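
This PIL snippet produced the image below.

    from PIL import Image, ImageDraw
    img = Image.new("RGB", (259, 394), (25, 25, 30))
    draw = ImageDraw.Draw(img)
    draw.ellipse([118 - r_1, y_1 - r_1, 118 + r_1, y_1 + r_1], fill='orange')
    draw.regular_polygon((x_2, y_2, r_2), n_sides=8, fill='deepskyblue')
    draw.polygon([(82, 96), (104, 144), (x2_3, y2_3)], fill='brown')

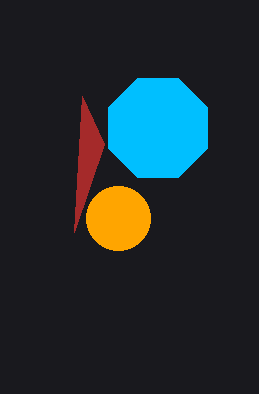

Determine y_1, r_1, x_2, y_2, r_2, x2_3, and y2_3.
y_1 = 218, r_1 = 32, x_2 = 158, y_2 = 128, r_2 = 54, x2_3 = 74, y2_3 = 232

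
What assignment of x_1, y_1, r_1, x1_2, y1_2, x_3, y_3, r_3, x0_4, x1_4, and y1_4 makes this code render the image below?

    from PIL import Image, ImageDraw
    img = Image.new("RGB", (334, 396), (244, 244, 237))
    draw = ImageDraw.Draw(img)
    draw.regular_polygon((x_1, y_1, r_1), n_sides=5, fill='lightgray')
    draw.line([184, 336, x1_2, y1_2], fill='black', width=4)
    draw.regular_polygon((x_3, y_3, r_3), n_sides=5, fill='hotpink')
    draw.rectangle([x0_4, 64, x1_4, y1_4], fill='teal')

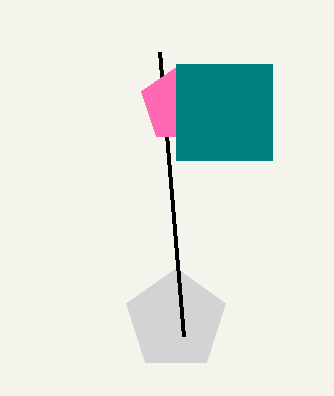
x_1 = 176, y_1 = 320, r_1 = 52, x1_2 = 160, y1_2 = 52, x_3 = 180, y_3 = 104, r_3 = 40, x0_4 = 176, x1_4 = 272, y1_4 = 160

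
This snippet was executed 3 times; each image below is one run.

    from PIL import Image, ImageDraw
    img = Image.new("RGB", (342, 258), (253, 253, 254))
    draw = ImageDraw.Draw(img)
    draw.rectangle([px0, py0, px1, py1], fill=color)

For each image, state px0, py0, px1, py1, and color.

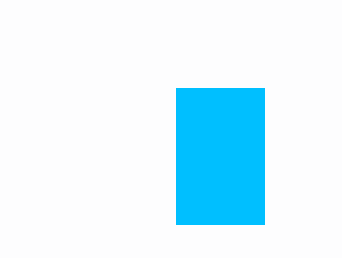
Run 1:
px0 = 176
py0 = 88
px1 = 264
py1 = 224
color = 'deepskyblue'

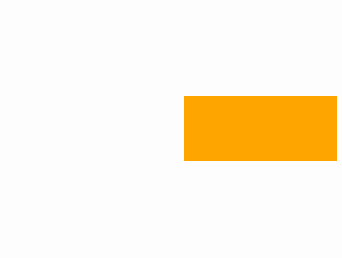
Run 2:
px0 = 184
py0 = 96
px1 = 336
py1 = 160
color = 'orange'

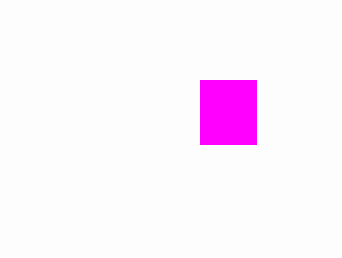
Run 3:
px0 = 200; py0 = 80; px1 = 256; py1 = 144; color = 'magenta'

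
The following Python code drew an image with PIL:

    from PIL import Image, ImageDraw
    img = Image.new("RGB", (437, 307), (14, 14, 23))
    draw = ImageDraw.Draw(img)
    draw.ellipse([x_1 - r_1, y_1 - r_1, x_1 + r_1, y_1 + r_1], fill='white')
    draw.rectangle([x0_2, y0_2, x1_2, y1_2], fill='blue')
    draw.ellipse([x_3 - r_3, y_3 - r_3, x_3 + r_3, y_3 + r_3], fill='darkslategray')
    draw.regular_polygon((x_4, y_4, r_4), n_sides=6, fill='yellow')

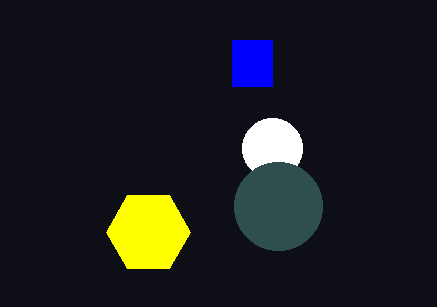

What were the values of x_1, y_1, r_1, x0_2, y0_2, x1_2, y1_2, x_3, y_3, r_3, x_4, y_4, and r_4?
x_1 = 272, y_1 = 148, r_1 = 30, x0_2 = 232, y0_2 = 40, x1_2 = 272, y1_2 = 86, x_3 = 278, y_3 = 206, r_3 = 44, x_4 = 148, y_4 = 232, r_4 = 42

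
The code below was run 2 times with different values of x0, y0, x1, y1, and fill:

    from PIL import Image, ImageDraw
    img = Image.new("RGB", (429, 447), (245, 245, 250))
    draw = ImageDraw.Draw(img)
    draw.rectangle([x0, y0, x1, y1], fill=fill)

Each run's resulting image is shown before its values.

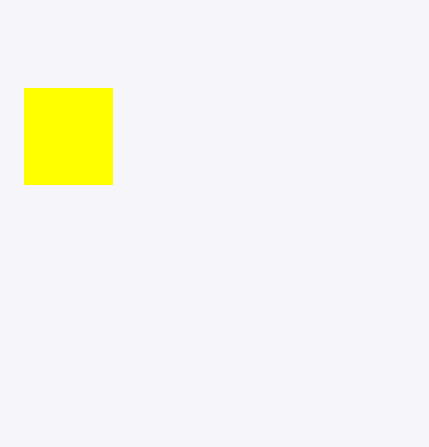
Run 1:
x0 = 24
y0 = 88
x1 = 112
y1 = 184
fill = 'yellow'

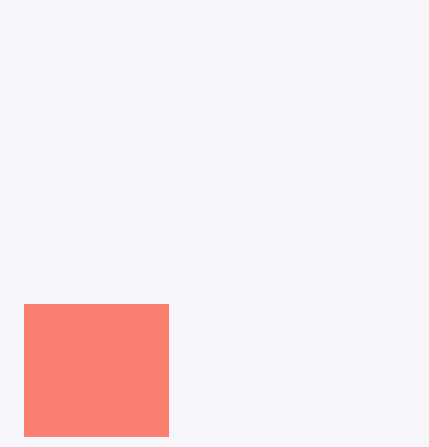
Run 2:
x0 = 24; y0 = 304; x1 = 168; y1 = 436; fill = 'salmon'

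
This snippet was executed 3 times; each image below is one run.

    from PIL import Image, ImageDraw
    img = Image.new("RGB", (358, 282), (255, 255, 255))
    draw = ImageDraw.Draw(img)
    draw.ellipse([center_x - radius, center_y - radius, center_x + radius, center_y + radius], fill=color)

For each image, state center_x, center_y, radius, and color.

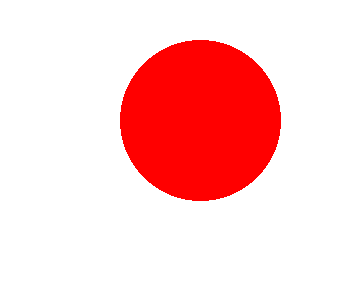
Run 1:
center_x = 200; center_y = 120; radius = 80; color = 'red'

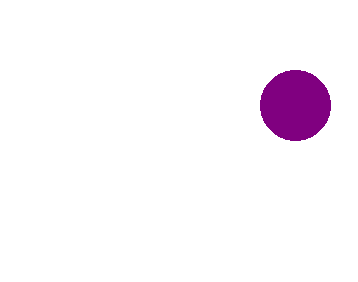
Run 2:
center_x = 295; center_y = 105; radius = 35; color = 'purple'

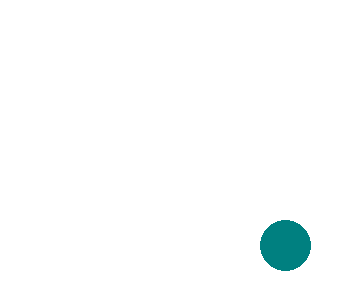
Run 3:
center_x = 285, center_y = 245, radius = 25, color = 'teal'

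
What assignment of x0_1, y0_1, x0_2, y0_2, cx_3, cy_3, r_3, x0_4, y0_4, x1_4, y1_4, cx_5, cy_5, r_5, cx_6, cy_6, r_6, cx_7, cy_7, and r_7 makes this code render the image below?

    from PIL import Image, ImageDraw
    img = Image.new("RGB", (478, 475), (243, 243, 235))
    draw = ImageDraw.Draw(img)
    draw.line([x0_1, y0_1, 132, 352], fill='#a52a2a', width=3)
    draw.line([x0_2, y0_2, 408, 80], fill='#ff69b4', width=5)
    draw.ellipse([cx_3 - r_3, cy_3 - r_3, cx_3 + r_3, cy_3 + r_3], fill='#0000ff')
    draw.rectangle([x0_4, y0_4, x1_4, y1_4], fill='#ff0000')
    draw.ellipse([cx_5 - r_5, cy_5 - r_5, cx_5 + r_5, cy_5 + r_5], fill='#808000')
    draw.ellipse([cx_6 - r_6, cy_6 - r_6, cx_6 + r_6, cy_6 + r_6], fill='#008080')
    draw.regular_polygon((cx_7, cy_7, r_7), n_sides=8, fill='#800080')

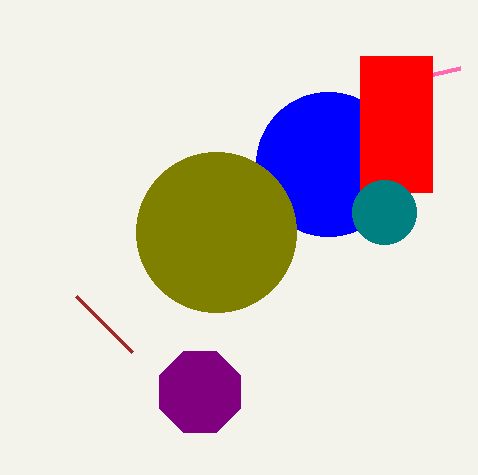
x0_1 = 76, y0_1 = 296, x0_2 = 460, y0_2 = 68, cx_3 = 328, cy_3 = 164, r_3 = 72, x0_4 = 360, y0_4 = 56, x1_4 = 432, y1_4 = 192, cx_5 = 216, cy_5 = 232, r_5 = 80, cx_6 = 384, cy_6 = 212, r_6 = 32, cx_7 = 200, cy_7 = 392, r_7 = 44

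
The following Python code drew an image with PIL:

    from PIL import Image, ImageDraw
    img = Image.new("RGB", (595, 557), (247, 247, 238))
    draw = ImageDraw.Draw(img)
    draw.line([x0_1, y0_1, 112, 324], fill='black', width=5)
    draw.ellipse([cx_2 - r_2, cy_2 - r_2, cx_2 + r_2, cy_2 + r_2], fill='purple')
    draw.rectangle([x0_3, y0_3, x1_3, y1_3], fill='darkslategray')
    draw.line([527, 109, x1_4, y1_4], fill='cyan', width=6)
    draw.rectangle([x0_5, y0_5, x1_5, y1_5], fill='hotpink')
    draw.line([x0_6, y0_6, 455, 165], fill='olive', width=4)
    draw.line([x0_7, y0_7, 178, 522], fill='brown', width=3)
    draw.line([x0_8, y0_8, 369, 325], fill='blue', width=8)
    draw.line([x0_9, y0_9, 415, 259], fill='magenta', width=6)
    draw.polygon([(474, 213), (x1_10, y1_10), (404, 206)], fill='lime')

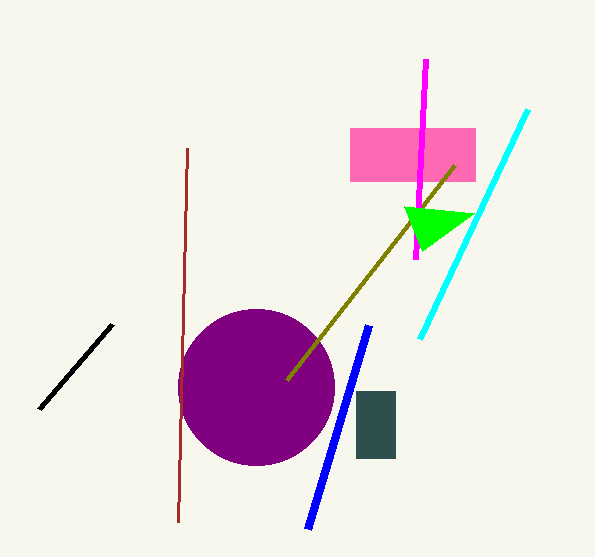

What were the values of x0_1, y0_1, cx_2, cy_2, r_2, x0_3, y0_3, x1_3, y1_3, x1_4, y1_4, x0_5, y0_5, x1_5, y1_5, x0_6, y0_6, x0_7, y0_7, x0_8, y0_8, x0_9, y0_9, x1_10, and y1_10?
x0_1 = 39, y0_1 = 409, cx_2 = 256, cy_2 = 387, r_2 = 78, x0_3 = 356, y0_3 = 391, x1_3 = 395, y1_3 = 458, x1_4 = 419, y1_4 = 339, x0_5 = 350, y0_5 = 128, x1_5 = 475, y1_5 = 181, x0_6 = 287, y0_6 = 380, x0_7 = 187, y0_7 = 148, x0_8 = 308, y0_8 = 529, x0_9 = 425, y0_9 = 59, x1_10 = 422, y1_10 = 251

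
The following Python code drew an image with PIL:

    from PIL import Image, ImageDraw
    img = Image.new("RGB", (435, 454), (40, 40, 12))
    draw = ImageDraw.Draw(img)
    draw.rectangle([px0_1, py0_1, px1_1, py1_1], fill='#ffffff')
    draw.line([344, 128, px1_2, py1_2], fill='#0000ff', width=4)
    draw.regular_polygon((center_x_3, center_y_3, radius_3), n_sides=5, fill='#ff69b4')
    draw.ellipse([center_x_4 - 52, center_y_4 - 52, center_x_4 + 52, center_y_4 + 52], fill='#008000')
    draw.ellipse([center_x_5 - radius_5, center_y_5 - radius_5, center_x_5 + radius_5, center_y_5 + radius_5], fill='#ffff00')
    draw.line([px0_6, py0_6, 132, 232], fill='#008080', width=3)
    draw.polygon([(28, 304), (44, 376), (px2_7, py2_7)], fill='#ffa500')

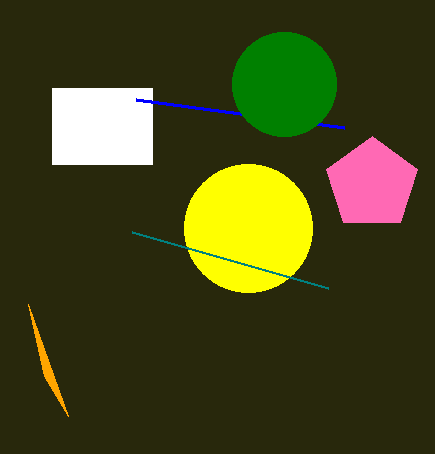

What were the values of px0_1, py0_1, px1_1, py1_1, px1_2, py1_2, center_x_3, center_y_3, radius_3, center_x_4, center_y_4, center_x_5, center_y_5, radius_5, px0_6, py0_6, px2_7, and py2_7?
px0_1 = 52, py0_1 = 88, px1_1 = 152, py1_1 = 164, px1_2 = 136, py1_2 = 100, center_x_3 = 372, center_y_3 = 184, radius_3 = 48, center_x_4 = 284, center_y_4 = 84, center_x_5 = 248, center_y_5 = 228, radius_5 = 64, px0_6 = 328, py0_6 = 288, px2_7 = 68, py2_7 = 416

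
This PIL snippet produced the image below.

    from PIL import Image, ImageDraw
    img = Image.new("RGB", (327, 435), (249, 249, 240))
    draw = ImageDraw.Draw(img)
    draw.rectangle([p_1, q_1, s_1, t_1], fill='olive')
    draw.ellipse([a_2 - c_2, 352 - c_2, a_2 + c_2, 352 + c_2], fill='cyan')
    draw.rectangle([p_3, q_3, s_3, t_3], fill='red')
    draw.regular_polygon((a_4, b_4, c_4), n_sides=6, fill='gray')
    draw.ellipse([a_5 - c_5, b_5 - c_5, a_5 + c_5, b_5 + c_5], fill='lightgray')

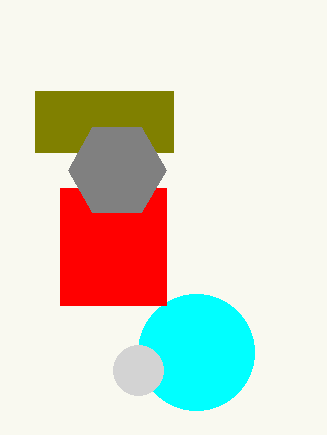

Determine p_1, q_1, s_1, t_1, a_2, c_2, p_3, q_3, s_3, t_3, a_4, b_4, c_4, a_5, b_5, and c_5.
p_1 = 35, q_1 = 91, s_1 = 173, t_1 = 152, a_2 = 196, c_2 = 58, p_3 = 60, q_3 = 188, s_3 = 166, t_3 = 305, a_4 = 117, b_4 = 170, c_4 = 49, a_5 = 138, b_5 = 370, c_5 = 25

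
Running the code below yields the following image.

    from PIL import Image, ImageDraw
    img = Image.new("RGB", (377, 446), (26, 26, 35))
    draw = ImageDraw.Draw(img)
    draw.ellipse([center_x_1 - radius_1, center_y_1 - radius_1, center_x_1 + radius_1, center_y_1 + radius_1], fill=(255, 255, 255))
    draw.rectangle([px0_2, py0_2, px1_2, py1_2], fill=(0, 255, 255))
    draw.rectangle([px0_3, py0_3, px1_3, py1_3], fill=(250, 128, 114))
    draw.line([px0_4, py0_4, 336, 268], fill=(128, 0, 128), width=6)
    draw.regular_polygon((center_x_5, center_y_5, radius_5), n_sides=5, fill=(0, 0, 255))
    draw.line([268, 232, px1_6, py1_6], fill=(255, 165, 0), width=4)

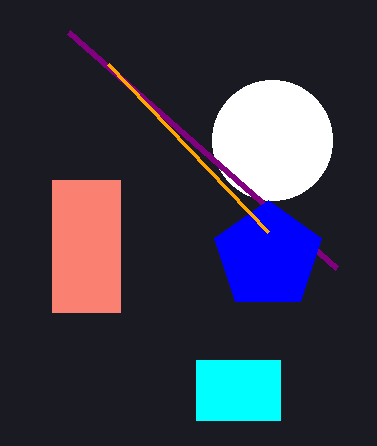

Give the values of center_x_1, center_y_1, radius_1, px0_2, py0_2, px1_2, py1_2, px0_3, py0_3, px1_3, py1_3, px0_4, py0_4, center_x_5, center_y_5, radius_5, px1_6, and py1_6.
center_x_1 = 272; center_y_1 = 140; radius_1 = 60; px0_2 = 196; py0_2 = 360; px1_2 = 280; py1_2 = 420; px0_3 = 52; py0_3 = 180; px1_3 = 120; py1_3 = 312; px0_4 = 68; py0_4 = 32; center_x_5 = 268; center_y_5 = 256; radius_5 = 56; px1_6 = 108; py1_6 = 64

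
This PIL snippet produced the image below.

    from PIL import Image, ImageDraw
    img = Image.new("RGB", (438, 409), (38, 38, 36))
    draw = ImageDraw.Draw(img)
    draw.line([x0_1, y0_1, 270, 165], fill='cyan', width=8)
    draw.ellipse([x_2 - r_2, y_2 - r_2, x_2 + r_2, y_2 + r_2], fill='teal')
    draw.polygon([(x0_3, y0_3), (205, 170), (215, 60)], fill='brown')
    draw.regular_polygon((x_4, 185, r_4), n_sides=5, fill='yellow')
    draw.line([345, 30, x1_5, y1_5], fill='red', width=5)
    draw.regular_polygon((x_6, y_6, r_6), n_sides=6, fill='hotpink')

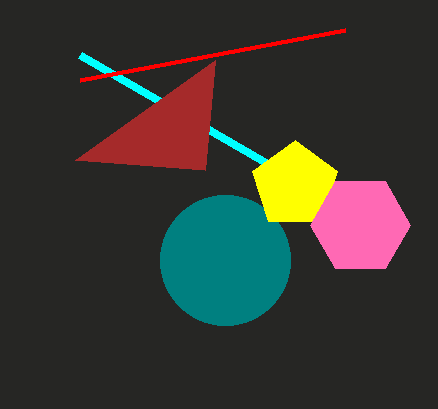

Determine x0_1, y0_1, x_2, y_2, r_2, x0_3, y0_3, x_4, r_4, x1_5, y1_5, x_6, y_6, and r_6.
x0_1 = 80, y0_1 = 55, x_2 = 225, y_2 = 260, r_2 = 65, x0_3 = 75, y0_3 = 160, x_4 = 295, r_4 = 45, x1_5 = 80, y1_5 = 80, x_6 = 360, y_6 = 225, r_6 = 50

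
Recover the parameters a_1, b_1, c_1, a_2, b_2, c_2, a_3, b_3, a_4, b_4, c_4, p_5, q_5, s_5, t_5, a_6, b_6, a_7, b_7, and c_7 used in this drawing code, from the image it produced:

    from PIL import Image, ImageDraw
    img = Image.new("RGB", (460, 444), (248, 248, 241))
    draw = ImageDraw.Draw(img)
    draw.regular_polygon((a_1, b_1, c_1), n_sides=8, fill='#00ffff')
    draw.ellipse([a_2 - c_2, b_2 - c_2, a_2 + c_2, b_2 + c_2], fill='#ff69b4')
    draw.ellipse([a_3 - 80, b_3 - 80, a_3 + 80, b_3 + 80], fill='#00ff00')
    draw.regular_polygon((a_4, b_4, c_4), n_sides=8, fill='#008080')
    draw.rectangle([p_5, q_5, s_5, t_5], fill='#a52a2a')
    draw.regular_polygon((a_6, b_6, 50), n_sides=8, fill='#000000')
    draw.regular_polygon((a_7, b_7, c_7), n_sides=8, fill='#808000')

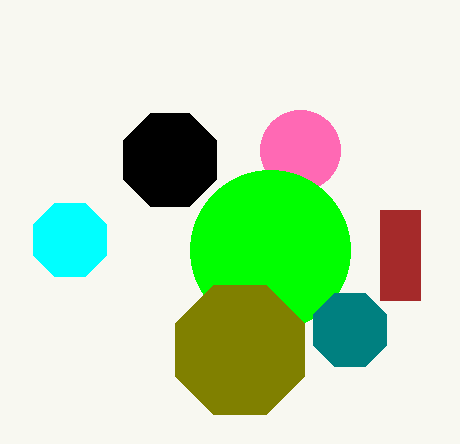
a_1 = 70; b_1 = 240; c_1 = 40; a_2 = 300; b_2 = 150; c_2 = 40; a_3 = 270; b_3 = 250; a_4 = 350; b_4 = 330; c_4 = 40; p_5 = 380; q_5 = 210; s_5 = 420; t_5 = 300; a_6 = 170; b_6 = 160; a_7 = 240; b_7 = 350; c_7 = 70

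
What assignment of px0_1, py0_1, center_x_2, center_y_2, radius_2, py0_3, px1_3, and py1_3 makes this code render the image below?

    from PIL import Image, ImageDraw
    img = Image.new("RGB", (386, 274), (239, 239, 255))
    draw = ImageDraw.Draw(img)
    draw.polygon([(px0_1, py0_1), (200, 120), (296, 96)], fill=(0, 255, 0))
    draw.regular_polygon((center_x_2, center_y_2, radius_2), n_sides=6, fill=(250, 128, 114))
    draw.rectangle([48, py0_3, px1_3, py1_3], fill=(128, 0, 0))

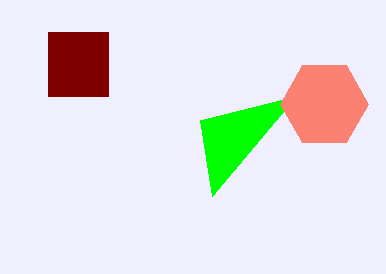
px0_1 = 212
py0_1 = 196
center_x_2 = 324
center_y_2 = 104
radius_2 = 44
py0_3 = 32
px1_3 = 108
py1_3 = 96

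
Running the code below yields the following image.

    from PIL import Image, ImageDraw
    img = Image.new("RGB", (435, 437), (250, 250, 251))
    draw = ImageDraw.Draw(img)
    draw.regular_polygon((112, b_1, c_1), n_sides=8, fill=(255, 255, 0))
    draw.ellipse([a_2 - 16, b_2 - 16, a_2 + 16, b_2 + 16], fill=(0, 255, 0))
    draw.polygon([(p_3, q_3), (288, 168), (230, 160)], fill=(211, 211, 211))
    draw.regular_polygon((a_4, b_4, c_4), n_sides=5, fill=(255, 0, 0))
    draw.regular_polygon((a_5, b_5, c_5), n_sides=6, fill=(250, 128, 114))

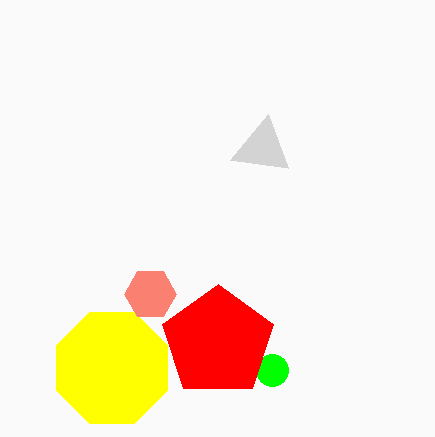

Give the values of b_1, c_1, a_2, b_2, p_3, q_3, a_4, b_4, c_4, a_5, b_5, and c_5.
b_1 = 368
c_1 = 60
a_2 = 272
b_2 = 370
p_3 = 268
q_3 = 114
a_4 = 218
b_4 = 342
c_4 = 58
a_5 = 150
b_5 = 294
c_5 = 26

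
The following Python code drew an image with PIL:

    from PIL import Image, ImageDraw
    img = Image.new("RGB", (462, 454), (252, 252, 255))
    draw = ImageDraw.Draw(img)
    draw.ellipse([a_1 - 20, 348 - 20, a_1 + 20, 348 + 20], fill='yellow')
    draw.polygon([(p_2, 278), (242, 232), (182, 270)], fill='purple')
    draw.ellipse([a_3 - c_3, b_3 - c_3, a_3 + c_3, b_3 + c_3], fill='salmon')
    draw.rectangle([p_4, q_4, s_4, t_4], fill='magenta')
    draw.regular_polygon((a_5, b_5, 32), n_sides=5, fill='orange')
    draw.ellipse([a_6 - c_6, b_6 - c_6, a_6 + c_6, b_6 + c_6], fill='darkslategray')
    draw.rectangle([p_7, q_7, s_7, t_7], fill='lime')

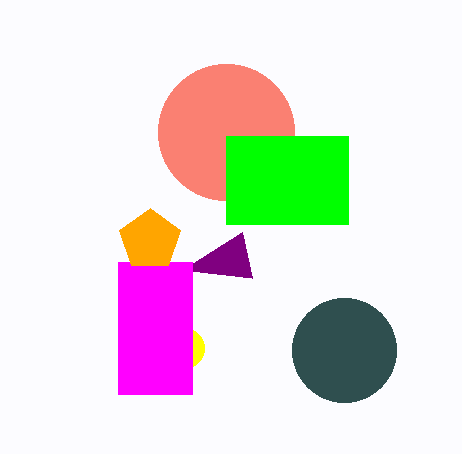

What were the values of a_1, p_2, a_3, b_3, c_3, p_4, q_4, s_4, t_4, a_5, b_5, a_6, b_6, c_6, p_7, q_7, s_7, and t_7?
a_1 = 184; p_2 = 252; a_3 = 226; b_3 = 132; c_3 = 68; p_4 = 118; q_4 = 262; s_4 = 192; t_4 = 394; a_5 = 150; b_5 = 240; a_6 = 344; b_6 = 350; c_6 = 52; p_7 = 226; q_7 = 136; s_7 = 348; t_7 = 224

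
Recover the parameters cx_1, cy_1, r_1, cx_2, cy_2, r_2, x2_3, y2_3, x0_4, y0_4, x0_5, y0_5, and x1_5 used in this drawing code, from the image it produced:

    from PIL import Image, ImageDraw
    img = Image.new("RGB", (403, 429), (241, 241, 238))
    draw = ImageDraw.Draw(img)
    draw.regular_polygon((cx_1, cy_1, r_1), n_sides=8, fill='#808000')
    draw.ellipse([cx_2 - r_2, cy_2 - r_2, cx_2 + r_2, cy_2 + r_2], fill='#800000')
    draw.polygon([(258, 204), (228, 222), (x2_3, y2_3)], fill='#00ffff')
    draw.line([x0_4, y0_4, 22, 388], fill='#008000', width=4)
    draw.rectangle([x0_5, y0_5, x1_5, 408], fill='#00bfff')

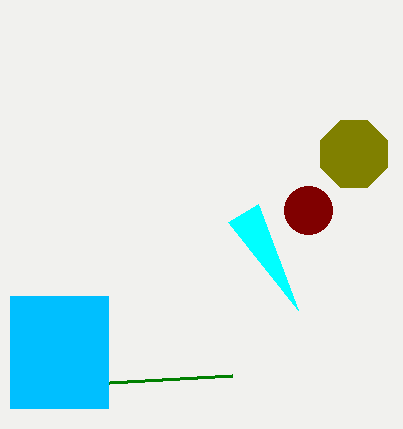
cx_1 = 354
cy_1 = 154
r_1 = 36
cx_2 = 308
cy_2 = 210
r_2 = 24
x2_3 = 298
y2_3 = 310
x0_4 = 232
y0_4 = 376
x0_5 = 10
y0_5 = 296
x1_5 = 108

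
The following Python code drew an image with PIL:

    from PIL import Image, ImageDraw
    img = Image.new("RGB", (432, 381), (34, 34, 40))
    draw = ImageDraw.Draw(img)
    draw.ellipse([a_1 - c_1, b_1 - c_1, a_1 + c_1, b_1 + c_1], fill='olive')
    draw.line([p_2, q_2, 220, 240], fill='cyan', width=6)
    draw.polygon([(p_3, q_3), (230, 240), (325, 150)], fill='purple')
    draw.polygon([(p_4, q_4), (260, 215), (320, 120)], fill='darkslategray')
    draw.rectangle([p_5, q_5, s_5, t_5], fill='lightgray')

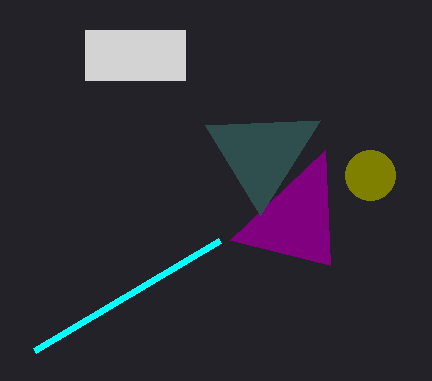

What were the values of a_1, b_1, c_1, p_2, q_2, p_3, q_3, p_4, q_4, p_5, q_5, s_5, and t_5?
a_1 = 370, b_1 = 175, c_1 = 25, p_2 = 35, q_2 = 350, p_3 = 330, q_3 = 265, p_4 = 205, q_4 = 125, p_5 = 85, q_5 = 30, s_5 = 185, t_5 = 80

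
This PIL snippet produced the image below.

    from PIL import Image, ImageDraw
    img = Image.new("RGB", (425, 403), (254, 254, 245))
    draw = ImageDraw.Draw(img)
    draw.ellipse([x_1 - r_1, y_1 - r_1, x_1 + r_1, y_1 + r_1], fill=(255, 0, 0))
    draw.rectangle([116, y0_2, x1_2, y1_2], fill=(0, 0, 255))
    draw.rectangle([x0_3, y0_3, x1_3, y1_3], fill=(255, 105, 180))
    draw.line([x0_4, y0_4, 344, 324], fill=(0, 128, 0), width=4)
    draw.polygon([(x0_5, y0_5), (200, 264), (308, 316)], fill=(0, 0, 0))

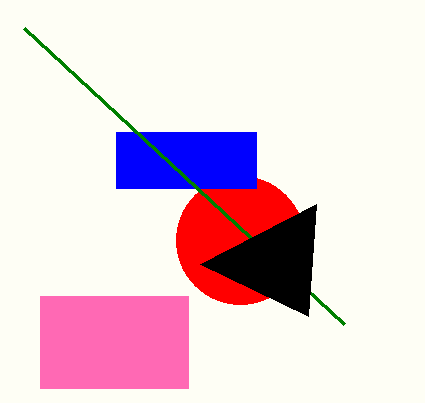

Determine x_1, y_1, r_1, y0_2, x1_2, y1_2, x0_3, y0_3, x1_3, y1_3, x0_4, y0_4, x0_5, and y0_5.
x_1 = 240; y_1 = 240; r_1 = 64; y0_2 = 132; x1_2 = 256; y1_2 = 188; x0_3 = 40; y0_3 = 296; x1_3 = 188; y1_3 = 388; x0_4 = 24; y0_4 = 28; x0_5 = 316; y0_5 = 204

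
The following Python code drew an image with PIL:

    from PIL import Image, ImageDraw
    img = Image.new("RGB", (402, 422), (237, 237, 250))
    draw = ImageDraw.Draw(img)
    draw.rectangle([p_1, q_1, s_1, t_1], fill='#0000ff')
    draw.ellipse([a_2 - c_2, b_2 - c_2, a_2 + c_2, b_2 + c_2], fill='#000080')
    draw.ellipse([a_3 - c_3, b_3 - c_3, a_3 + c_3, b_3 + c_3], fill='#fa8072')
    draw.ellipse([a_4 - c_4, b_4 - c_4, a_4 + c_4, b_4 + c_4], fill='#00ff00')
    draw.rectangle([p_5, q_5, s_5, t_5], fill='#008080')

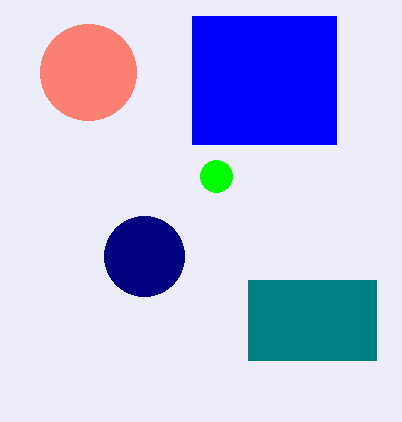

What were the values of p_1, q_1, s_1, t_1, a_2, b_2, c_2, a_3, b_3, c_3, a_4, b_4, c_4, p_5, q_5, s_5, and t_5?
p_1 = 192; q_1 = 16; s_1 = 336; t_1 = 144; a_2 = 144; b_2 = 256; c_2 = 40; a_3 = 88; b_3 = 72; c_3 = 48; a_4 = 216; b_4 = 176; c_4 = 16; p_5 = 248; q_5 = 280; s_5 = 376; t_5 = 360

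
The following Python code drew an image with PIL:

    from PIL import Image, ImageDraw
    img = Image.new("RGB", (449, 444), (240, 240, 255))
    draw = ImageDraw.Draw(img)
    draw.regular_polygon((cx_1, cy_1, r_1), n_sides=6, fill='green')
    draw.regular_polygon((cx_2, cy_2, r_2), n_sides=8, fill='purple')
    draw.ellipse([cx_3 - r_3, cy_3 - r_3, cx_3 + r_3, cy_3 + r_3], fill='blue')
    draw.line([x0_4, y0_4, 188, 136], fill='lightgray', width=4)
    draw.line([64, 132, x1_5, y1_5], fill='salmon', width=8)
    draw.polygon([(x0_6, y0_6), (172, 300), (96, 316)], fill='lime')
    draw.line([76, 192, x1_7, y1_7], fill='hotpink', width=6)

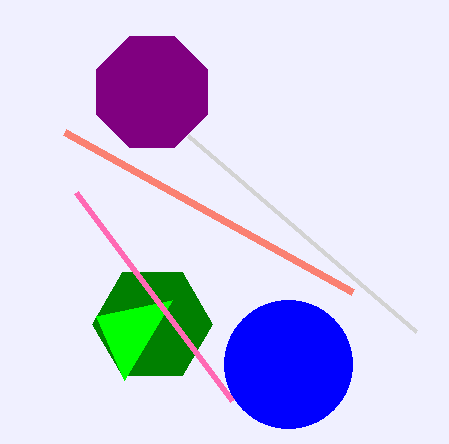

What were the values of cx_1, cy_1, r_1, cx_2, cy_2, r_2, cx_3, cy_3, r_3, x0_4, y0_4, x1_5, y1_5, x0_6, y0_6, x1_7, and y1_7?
cx_1 = 152
cy_1 = 324
r_1 = 60
cx_2 = 152
cy_2 = 92
r_2 = 60
cx_3 = 288
cy_3 = 364
r_3 = 64
x0_4 = 416
y0_4 = 332
x1_5 = 352
y1_5 = 292
x0_6 = 124
y0_6 = 380
x1_7 = 232
y1_7 = 400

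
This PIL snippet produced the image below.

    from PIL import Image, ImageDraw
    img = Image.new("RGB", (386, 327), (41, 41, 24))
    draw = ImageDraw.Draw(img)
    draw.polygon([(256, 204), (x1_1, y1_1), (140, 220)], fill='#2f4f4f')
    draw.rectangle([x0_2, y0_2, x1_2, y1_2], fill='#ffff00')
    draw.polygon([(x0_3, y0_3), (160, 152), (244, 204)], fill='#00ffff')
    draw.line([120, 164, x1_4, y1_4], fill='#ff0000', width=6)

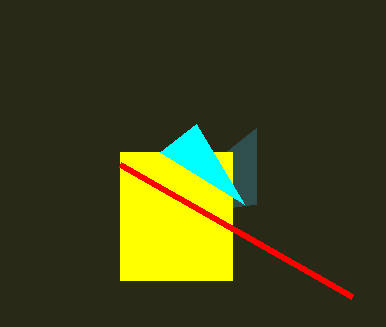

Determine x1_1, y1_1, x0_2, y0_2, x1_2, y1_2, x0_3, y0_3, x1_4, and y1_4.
x1_1 = 256; y1_1 = 128; x0_2 = 120; y0_2 = 152; x1_2 = 232; y1_2 = 280; x0_3 = 196; y0_3 = 124; x1_4 = 352; y1_4 = 296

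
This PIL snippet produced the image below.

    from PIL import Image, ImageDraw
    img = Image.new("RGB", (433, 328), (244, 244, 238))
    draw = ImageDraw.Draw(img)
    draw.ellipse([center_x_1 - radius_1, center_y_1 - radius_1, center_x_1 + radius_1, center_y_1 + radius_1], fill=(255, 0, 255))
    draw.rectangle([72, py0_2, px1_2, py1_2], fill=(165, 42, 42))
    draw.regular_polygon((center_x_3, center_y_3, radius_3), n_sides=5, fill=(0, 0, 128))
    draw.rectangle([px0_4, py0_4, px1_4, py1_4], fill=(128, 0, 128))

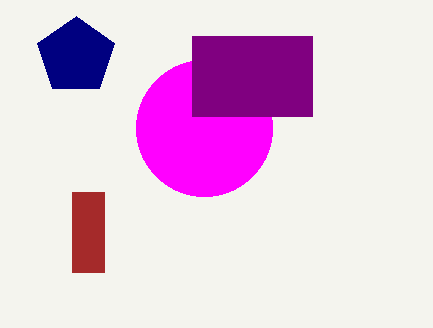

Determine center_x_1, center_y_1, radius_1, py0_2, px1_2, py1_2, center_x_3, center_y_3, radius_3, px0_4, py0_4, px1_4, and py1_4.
center_x_1 = 204
center_y_1 = 128
radius_1 = 68
py0_2 = 192
px1_2 = 104
py1_2 = 272
center_x_3 = 76
center_y_3 = 56
radius_3 = 40
px0_4 = 192
py0_4 = 36
px1_4 = 312
py1_4 = 116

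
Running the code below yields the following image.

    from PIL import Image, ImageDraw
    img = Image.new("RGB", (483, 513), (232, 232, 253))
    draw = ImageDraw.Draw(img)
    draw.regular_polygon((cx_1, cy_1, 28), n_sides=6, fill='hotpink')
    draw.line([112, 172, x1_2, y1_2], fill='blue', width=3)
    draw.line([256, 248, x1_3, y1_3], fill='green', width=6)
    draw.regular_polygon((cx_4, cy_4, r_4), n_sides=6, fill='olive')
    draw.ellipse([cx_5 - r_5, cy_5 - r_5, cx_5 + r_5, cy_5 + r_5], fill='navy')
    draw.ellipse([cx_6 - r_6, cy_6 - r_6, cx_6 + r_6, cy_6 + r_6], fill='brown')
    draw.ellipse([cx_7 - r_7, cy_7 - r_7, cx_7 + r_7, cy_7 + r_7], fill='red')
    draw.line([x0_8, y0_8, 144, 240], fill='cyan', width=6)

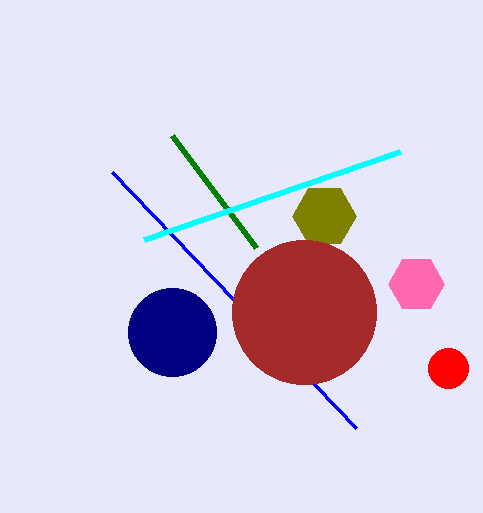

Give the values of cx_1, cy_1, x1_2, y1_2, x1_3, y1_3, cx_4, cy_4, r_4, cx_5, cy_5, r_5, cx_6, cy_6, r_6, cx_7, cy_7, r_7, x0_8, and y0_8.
cx_1 = 416, cy_1 = 284, x1_2 = 356, y1_2 = 428, x1_3 = 172, y1_3 = 136, cx_4 = 324, cy_4 = 216, r_4 = 32, cx_5 = 172, cy_5 = 332, r_5 = 44, cx_6 = 304, cy_6 = 312, r_6 = 72, cx_7 = 448, cy_7 = 368, r_7 = 20, x0_8 = 400, y0_8 = 152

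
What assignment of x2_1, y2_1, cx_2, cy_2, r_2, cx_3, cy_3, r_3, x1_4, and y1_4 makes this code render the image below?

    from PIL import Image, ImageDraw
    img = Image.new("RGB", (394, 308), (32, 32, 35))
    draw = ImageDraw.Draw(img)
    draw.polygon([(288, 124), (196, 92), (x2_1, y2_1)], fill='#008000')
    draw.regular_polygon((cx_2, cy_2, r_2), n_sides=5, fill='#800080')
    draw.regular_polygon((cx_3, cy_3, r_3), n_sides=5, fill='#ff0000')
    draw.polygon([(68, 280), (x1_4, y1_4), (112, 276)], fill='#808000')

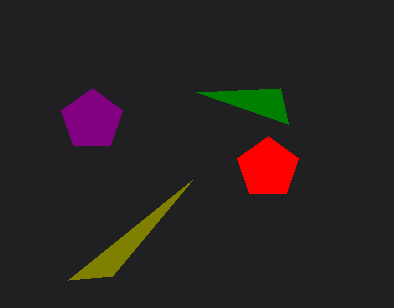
x2_1 = 280, y2_1 = 88, cx_2 = 92, cy_2 = 120, r_2 = 32, cx_3 = 268, cy_3 = 168, r_3 = 32, x1_4 = 192, y1_4 = 180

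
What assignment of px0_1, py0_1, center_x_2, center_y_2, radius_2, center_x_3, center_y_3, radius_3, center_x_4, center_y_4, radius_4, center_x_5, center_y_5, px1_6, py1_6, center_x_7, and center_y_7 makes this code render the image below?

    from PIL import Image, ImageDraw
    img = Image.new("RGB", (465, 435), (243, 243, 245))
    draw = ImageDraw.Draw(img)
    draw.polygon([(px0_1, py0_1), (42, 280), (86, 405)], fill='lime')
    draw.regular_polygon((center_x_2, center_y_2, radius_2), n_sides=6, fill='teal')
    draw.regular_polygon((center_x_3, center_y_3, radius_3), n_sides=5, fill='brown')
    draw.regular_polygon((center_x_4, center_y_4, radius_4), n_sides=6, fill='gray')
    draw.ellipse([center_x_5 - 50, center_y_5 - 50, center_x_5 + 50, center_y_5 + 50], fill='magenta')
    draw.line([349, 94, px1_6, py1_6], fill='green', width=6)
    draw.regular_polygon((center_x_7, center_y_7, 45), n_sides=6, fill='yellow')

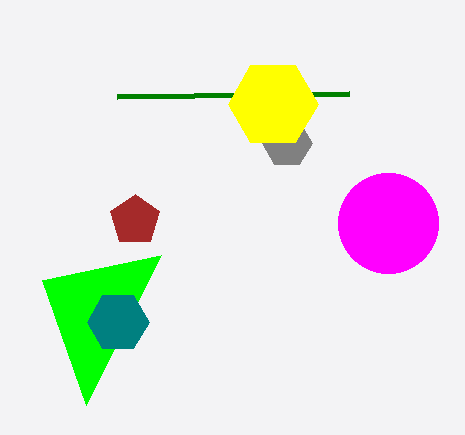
px0_1 = 161, py0_1 = 255, center_x_2 = 118, center_y_2 = 322, radius_2 = 31, center_x_3 = 135, center_y_3 = 220, radius_3 = 26, center_x_4 = 287, center_y_4 = 143, radius_4 = 25, center_x_5 = 388, center_y_5 = 223, px1_6 = 117, py1_6 = 97, center_x_7 = 273, center_y_7 = 104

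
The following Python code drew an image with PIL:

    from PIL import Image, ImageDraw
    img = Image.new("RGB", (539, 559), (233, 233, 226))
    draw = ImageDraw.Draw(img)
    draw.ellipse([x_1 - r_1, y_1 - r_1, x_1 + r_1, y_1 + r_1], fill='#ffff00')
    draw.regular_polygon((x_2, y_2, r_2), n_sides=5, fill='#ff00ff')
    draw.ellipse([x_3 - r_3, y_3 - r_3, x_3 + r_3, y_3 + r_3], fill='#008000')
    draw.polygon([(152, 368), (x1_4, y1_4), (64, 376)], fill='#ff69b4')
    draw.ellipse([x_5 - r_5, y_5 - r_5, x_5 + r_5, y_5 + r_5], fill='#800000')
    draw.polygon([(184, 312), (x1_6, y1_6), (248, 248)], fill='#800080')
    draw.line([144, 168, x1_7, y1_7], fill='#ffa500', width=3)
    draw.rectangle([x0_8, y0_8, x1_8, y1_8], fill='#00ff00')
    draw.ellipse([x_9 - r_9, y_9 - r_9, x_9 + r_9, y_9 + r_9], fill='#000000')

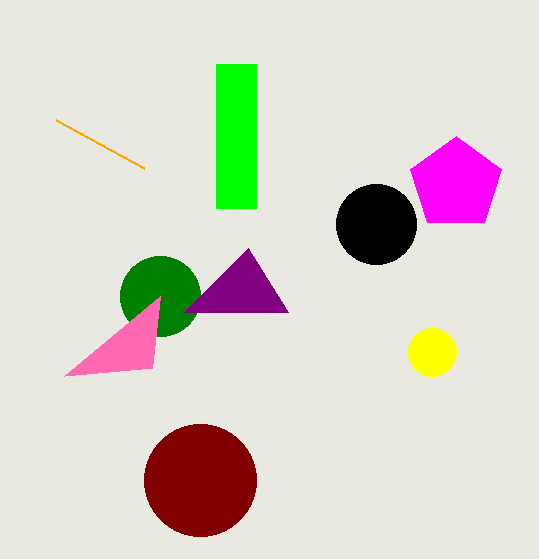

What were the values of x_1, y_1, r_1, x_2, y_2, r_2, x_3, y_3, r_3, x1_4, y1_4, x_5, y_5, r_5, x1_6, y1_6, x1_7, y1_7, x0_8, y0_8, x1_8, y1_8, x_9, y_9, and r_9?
x_1 = 432
y_1 = 352
r_1 = 24
x_2 = 456
y_2 = 184
r_2 = 48
x_3 = 160
y_3 = 296
r_3 = 40
x1_4 = 160
y1_4 = 296
x_5 = 200
y_5 = 480
r_5 = 56
x1_6 = 288
y1_6 = 312
x1_7 = 56
y1_7 = 120
x0_8 = 216
y0_8 = 64
x1_8 = 256
y1_8 = 208
x_9 = 376
y_9 = 224
r_9 = 40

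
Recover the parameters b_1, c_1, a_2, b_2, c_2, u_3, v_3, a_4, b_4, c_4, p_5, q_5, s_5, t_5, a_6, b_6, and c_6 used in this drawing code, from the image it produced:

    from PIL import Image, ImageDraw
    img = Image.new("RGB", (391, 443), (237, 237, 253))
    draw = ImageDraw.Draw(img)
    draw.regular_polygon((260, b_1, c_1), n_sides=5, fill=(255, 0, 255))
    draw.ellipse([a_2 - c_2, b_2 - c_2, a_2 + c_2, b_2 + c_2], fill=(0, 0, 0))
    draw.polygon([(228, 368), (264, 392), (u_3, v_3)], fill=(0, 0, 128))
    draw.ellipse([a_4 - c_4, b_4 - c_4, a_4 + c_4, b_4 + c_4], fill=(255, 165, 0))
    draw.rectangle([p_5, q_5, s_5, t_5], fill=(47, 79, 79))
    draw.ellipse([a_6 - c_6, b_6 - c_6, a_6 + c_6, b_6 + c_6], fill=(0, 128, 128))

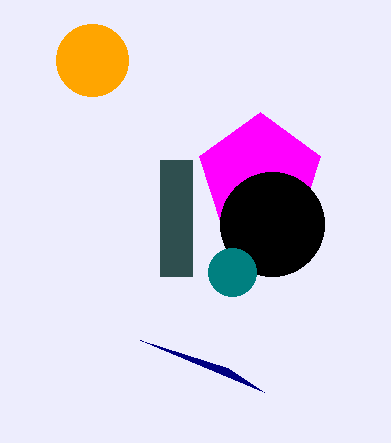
b_1 = 176; c_1 = 64; a_2 = 272; b_2 = 224; c_2 = 52; u_3 = 140; v_3 = 340; a_4 = 92; b_4 = 60; c_4 = 36; p_5 = 160; q_5 = 160; s_5 = 192; t_5 = 276; a_6 = 232; b_6 = 272; c_6 = 24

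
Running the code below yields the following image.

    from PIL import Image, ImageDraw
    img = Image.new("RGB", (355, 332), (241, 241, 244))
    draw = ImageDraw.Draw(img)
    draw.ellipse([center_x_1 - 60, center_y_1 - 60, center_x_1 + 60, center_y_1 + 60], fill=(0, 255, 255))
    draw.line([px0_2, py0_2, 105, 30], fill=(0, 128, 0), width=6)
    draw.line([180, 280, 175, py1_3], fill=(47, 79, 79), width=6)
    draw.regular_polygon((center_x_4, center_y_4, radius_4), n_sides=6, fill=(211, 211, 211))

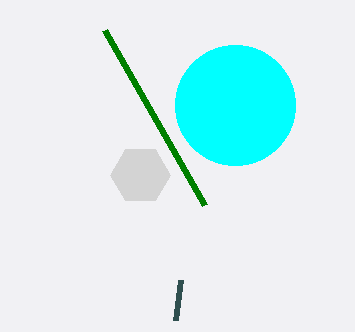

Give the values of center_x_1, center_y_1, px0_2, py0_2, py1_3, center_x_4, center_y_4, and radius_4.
center_x_1 = 235, center_y_1 = 105, px0_2 = 205, py0_2 = 205, py1_3 = 320, center_x_4 = 140, center_y_4 = 175, radius_4 = 30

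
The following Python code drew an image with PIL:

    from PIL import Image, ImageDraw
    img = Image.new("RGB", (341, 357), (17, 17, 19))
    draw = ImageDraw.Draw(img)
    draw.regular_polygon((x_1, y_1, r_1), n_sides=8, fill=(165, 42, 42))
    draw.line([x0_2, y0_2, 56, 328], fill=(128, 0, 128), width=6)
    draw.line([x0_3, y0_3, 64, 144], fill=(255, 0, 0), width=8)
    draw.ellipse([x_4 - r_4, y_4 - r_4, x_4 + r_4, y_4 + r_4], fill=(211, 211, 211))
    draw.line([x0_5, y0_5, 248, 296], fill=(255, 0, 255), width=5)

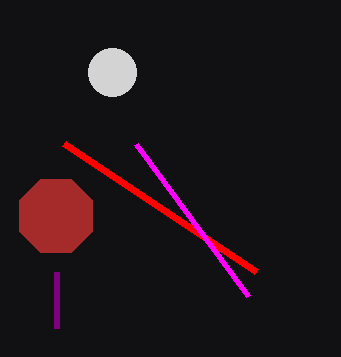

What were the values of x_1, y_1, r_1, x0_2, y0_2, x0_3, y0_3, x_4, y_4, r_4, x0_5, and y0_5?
x_1 = 56; y_1 = 216; r_1 = 40; x0_2 = 56; y0_2 = 272; x0_3 = 256; y0_3 = 272; x_4 = 112; y_4 = 72; r_4 = 24; x0_5 = 136; y0_5 = 144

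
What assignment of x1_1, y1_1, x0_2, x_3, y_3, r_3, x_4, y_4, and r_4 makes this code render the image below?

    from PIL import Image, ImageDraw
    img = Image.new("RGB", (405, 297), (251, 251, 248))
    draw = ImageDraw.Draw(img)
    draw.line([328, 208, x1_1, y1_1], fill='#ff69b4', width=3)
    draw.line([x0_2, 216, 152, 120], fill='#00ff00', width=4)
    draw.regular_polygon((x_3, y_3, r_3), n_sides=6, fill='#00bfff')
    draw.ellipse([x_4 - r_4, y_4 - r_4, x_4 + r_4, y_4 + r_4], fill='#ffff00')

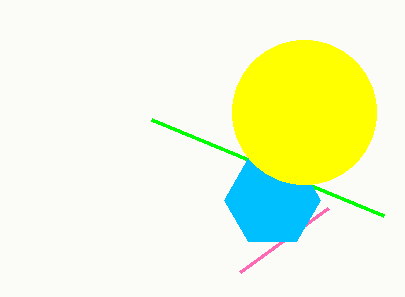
x1_1 = 240
y1_1 = 272
x0_2 = 384
x_3 = 272
y_3 = 200
r_3 = 48
x_4 = 304
y_4 = 112
r_4 = 72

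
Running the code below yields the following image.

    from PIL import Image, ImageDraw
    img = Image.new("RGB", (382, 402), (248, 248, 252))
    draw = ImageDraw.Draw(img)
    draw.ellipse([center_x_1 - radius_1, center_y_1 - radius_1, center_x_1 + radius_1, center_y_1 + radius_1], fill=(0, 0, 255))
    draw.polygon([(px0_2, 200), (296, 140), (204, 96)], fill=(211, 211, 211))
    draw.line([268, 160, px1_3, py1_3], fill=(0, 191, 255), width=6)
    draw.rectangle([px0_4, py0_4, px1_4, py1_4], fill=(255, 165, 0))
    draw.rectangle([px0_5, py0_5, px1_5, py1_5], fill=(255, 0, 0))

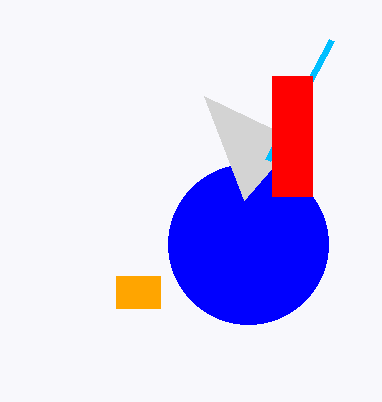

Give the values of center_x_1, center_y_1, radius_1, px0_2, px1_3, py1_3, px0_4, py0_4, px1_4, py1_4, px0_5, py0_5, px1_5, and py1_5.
center_x_1 = 248; center_y_1 = 244; radius_1 = 80; px0_2 = 244; px1_3 = 332; py1_3 = 40; px0_4 = 116; py0_4 = 276; px1_4 = 160; py1_4 = 308; px0_5 = 272; py0_5 = 76; px1_5 = 312; py1_5 = 196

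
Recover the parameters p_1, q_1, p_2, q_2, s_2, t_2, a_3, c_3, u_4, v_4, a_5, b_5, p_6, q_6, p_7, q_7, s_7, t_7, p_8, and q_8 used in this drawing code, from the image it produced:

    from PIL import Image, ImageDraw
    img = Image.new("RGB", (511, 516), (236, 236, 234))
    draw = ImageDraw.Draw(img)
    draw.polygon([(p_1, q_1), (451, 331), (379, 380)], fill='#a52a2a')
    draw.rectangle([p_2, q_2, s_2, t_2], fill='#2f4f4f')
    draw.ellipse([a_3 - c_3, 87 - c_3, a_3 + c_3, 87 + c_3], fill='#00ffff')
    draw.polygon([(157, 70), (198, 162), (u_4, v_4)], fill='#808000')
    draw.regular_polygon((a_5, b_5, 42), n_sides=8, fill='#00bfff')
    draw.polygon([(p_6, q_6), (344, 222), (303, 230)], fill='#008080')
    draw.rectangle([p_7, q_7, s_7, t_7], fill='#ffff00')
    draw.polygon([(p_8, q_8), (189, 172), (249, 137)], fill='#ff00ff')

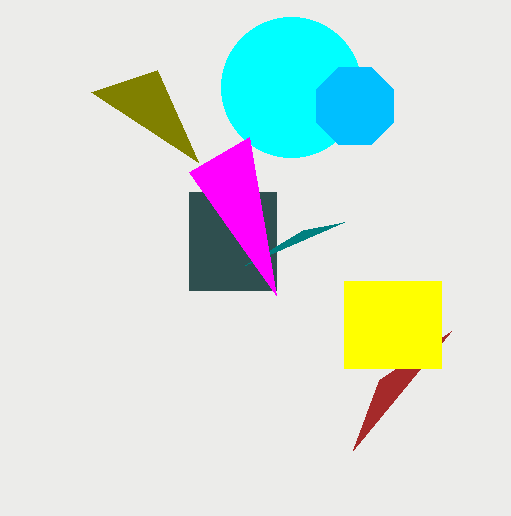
p_1 = 353
q_1 = 450
p_2 = 189
q_2 = 192
s_2 = 276
t_2 = 290
a_3 = 291
c_3 = 70
u_4 = 91
v_4 = 92
a_5 = 355
b_5 = 106
p_6 = 245
q_6 = 265
p_7 = 344
q_7 = 281
s_7 = 441
t_7 = 368
p_8 = 276
q_8 = 295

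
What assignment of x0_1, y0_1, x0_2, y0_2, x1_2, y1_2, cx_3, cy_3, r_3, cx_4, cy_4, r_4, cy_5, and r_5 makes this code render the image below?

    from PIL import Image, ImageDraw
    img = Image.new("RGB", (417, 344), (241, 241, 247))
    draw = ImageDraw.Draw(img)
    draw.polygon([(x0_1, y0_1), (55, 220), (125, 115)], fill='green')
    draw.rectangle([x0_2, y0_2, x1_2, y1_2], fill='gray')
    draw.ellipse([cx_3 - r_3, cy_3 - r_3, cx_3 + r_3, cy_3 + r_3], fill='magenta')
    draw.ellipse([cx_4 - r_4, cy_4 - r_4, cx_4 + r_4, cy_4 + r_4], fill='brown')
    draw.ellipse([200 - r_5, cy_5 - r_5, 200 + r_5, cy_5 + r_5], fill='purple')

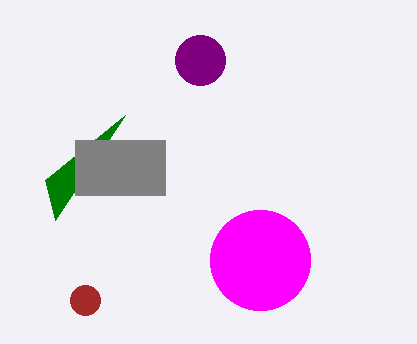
x0_1 = 45
y0_1 = 180
x0_2 = 75
y0_2 = 140
x1_2 = 165
y1_2 = 195
cx_3 = 260
cy_3 = 260
r_3 = 50
cx_4 = 85
cy_4 = 300
r_4 = 15
cy_5 = 60
r_5 = 25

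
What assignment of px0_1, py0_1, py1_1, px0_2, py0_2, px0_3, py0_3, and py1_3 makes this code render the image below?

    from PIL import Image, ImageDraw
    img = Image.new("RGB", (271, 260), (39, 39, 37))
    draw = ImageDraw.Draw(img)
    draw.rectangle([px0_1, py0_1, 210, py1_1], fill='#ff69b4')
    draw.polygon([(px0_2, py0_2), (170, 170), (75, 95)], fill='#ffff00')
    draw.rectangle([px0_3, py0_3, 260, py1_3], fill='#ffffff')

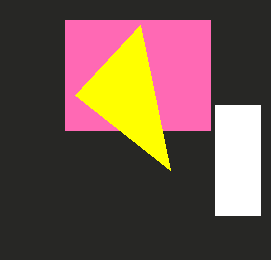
px0_1 = 65, py0_1 = 20, py1_1 = 130, px0_2 = 140, py0_2 = 25, px0_3 = 215, py0_3 = 105, py1_3 = 215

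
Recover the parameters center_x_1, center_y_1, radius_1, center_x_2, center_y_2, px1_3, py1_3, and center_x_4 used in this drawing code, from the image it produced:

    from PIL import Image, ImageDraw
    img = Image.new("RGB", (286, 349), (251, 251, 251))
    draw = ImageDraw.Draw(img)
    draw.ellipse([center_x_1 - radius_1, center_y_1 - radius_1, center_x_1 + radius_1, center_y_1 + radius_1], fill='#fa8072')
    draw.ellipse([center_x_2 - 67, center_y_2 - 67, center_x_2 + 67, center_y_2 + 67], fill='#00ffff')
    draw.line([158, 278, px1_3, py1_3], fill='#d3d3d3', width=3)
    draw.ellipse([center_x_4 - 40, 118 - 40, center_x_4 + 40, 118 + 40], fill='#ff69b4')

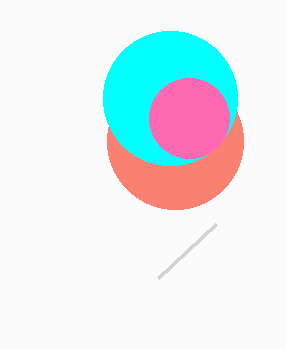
center_x_1 = 175
center_y_1 = 141
radius_1 = 68
center_x_2 = 170
center_y_2 = 98
px1_3 = 216
py1_3 = 224
center_x_4 = 189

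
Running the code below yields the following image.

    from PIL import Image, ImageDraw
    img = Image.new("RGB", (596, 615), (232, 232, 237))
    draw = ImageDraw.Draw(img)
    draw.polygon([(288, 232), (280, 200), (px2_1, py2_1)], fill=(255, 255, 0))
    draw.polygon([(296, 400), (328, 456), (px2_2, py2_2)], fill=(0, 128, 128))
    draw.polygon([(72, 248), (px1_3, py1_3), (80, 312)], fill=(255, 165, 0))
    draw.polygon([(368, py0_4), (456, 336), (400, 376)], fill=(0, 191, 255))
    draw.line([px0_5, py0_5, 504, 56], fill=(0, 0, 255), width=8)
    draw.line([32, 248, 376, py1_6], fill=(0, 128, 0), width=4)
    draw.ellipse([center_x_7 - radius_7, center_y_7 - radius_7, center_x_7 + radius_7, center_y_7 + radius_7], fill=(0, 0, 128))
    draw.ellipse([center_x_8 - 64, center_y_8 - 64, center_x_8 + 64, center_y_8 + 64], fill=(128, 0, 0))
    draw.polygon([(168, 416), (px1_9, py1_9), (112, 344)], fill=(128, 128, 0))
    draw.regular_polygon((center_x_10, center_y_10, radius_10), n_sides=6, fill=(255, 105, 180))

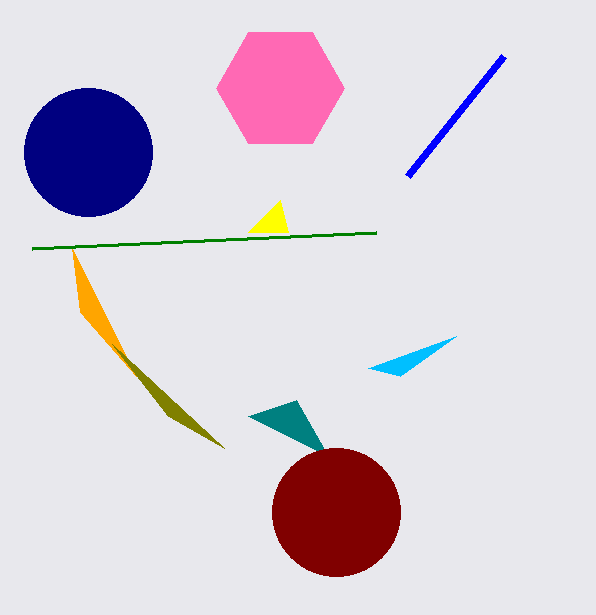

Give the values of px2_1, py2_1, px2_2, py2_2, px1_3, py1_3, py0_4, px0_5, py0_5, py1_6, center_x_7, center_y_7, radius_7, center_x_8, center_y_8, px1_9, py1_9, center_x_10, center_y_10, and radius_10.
px2_1 = 248, py2_1 = 232, px2_2 = 248, py2_2 = 416, px1_3 = 136, py1_3 = 376, py0_4 = 368, px0_5 = 408, py0_5 = 176, py1_6 = 232, center_x_7 = 88, center_y_7 = 152, radius_7 = 64, center_x_8 = 336, center_y_8 = 512, px1_9 = 224, py1_9 = 448, center_x_10 = 280, center_y_10 = 88, radius_10 = 64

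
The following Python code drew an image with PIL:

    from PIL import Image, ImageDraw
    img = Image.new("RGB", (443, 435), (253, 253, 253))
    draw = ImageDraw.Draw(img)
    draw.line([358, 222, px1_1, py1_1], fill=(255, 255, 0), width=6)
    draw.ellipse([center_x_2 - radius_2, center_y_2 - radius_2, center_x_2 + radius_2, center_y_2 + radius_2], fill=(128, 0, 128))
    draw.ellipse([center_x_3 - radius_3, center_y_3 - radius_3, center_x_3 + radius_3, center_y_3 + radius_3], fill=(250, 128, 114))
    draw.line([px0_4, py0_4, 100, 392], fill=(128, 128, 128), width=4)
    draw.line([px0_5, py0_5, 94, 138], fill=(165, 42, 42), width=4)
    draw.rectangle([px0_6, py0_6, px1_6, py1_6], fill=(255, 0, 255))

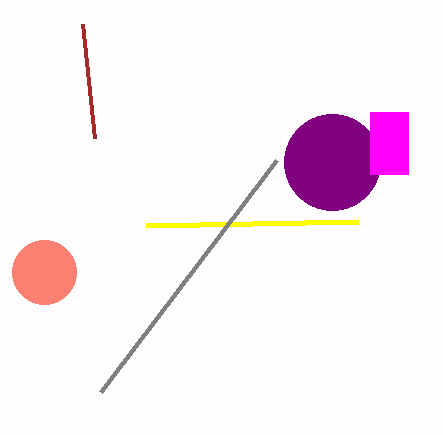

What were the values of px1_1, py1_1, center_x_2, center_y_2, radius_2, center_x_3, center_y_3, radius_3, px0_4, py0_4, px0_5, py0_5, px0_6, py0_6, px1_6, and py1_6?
px1_1 = 146
py1_1 = 226
center_x_2 = 332
center_y_2 = 162
radius_2 = 48
center_x_3 = 44
center_y_3 = 272
radius_3 = 32
px0_4 = 276
py0_4 = 160
px0_5 = 82
py0_5 = 24
px0_6 = 370
py0_6 = 112
px1_6 = 408
py1_6 = 174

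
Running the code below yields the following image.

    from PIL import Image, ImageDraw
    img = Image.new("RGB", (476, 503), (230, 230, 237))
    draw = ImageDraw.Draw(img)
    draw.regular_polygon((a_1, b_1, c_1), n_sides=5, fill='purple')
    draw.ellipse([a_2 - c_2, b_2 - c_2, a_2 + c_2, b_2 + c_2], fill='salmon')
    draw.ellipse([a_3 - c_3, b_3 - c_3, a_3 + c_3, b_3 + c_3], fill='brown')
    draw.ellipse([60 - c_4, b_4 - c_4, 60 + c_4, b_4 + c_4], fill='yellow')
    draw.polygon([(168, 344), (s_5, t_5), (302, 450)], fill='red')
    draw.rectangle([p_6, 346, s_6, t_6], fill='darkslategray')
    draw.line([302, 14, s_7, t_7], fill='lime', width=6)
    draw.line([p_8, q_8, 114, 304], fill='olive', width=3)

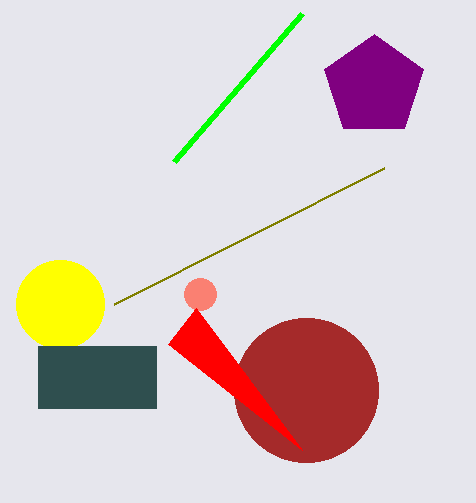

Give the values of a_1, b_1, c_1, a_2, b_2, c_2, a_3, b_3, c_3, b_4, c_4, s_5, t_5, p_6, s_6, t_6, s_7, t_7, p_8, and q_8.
a_1 = 374
b_1 = 86
c_1 = 52
a_2 = 200
b_2 = 294
c_2 = 16
a_3 = 306
b_3 = 390
c_3 = 72
b_4 = 304
c_4 = 44
s_5 = 196
t_5 = 308
p_6 = 38
s_6 = 156
t_6 = 408
s_7 = 174
t_7 = 162
p_8 = 384
q_8 = 168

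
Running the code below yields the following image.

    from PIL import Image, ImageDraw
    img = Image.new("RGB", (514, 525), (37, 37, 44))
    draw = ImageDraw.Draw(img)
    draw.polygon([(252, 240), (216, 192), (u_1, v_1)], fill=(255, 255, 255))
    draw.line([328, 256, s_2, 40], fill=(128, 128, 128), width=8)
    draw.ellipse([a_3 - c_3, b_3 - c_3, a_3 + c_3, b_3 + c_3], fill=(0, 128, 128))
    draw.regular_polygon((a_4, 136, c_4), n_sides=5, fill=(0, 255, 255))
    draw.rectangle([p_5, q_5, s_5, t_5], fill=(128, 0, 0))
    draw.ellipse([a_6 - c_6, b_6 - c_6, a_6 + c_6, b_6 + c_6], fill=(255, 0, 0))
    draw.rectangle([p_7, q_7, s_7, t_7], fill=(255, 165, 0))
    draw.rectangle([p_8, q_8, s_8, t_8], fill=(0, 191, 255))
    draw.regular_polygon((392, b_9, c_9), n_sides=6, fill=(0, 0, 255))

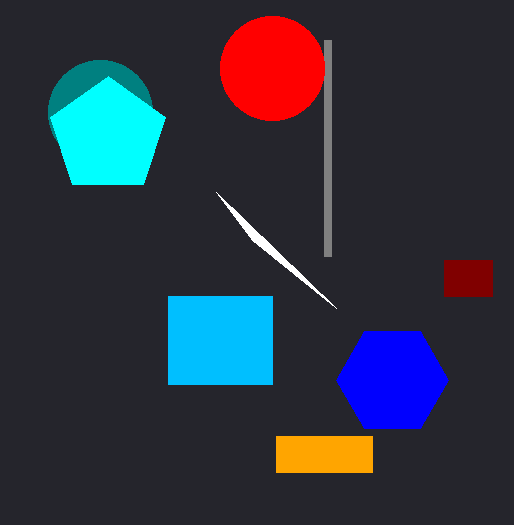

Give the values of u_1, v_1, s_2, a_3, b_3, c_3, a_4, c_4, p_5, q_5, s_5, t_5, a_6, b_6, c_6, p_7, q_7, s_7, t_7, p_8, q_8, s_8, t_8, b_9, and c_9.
u_1 = 336, v_1 = 308, s_2 = 328, a_3 = 100, b_3 = 112, c_3 = 52, a_4 = 108, c_4 = 60, p_5 = 444, q_5 = 260, s_5 = 492, t_5 = 296, a_6 = 272, b_6 = 68, c_6 = 52, p_7 = 276, q_7 = 436, s_7 = 372, t_7 = 472, p_8 = 168, q_8 = 296, s_8 = 272, t_8 = 384, b_9 = 380, c_9 = 56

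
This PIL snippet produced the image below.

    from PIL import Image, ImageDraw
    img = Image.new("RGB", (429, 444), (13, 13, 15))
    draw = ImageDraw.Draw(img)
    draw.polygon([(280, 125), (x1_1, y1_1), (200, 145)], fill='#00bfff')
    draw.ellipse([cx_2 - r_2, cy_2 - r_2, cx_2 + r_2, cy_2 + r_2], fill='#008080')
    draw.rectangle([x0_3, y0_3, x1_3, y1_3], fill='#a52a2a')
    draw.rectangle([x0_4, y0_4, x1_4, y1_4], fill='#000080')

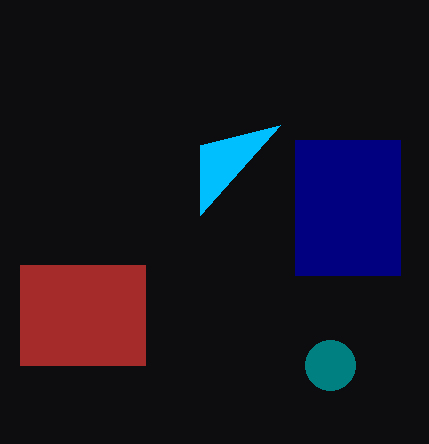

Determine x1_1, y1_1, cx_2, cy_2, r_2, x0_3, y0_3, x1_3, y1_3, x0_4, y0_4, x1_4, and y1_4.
x1_1 = 200, y1_1 = 215, cx_2 = 330, cy_2 = 365, r_2 = 25, x0_3 = 20, y0_3 = 265, x1_3 = 145, y1_3 = 365, x0_4 = 295, y0_4 = 140, x1_4 = 400, y1_4 = 275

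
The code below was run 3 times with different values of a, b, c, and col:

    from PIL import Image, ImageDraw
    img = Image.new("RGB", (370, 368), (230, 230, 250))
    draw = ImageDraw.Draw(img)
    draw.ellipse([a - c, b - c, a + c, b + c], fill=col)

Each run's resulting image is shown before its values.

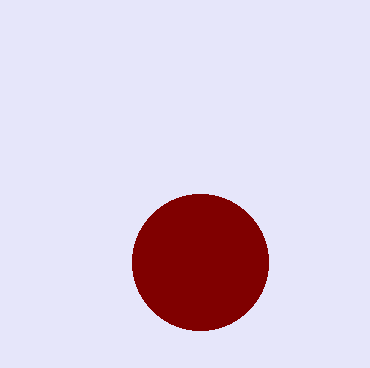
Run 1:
a = 200
b = 262
c = 68
col = 'maroon'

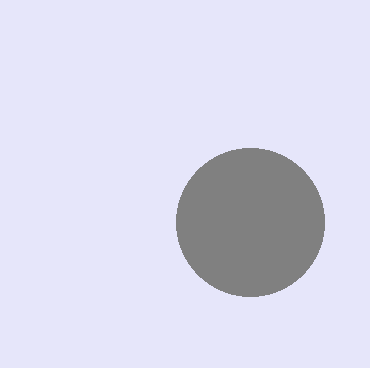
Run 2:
a = 250
b = 222
c = 74
col = 'gray'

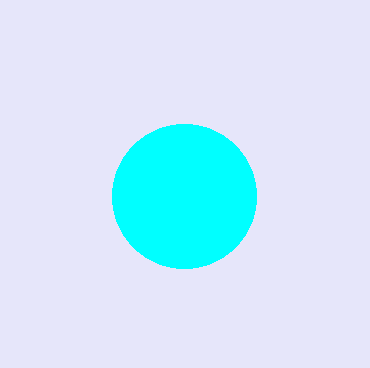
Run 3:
a = 184, b = 196, c = 72, col = 'cyan'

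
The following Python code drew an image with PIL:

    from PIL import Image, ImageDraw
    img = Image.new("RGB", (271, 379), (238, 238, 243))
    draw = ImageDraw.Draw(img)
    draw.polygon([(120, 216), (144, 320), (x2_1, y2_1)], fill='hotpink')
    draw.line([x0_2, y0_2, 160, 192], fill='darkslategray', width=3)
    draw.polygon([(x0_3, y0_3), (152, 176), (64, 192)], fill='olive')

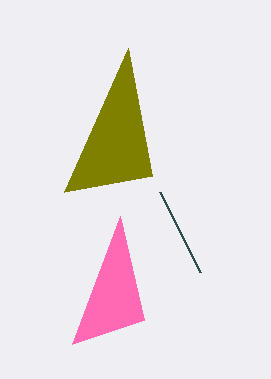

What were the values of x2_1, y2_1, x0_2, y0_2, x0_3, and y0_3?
x2_1 = 72, y2_1 = 344, x0_2 = 200, y0_2 = 272, x0_3 = 128, y0_3 = 48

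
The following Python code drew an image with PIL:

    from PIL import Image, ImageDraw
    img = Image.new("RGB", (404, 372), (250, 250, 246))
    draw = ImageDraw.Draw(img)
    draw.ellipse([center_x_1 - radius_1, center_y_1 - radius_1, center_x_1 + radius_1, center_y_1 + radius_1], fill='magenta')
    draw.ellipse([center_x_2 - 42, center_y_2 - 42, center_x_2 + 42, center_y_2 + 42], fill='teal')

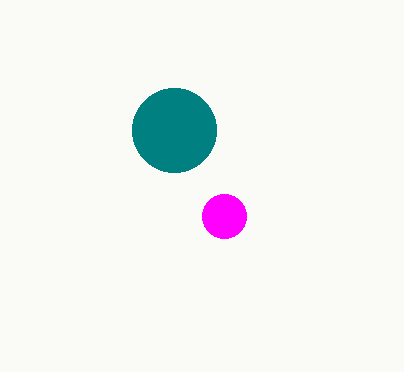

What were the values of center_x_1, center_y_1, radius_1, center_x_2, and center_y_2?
center_x_1 = 224; center_y_1 = 216; radius_1 = 22; center_x_2 = 174; center_y_2 = 130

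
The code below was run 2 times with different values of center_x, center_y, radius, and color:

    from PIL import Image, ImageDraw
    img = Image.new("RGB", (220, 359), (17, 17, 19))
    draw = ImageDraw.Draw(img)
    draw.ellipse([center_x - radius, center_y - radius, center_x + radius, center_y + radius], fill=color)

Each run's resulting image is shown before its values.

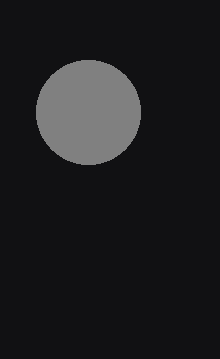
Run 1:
center_x = 88; center_y = 112; radius = 52; color = 'gray'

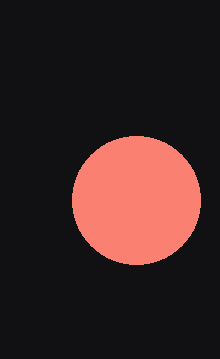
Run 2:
center_x = 136
center_y = 200
radius = 64
color = 'salmon'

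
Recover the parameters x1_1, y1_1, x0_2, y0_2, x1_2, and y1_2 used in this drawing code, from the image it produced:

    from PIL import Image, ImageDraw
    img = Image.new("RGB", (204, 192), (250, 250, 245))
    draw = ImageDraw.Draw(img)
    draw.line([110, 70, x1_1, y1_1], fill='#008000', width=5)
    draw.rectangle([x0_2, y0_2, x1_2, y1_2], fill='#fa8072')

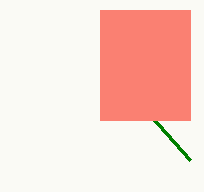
x1_1 = 190; y1_1 = 160; x0_2 = 100; y0_2 = 10; x1_2 = 190; y1_2 = 120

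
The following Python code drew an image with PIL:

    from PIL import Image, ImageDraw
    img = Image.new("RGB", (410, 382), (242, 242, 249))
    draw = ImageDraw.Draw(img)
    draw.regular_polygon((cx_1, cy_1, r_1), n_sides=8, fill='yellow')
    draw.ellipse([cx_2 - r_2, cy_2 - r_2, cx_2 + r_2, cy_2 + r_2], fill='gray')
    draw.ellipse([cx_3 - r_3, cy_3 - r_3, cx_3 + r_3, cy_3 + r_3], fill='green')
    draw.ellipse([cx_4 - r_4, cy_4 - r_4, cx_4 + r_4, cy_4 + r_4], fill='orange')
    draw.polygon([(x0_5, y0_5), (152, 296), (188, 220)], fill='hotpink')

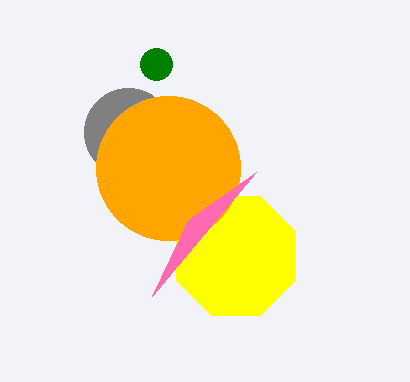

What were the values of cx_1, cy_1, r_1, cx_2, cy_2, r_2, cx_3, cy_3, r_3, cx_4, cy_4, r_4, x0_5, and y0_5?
cx_1 = 236; cy_1 = 256; r_1 = 64; cx_2 = 128; cy_2 = 132; r_2 = 44; cx_3 = 156; cy_3 = 64; r_3 = 16; cx_4 = 168; cy_4 = 168; r_4 = 72; x0_5 = 256; y0_5 = 172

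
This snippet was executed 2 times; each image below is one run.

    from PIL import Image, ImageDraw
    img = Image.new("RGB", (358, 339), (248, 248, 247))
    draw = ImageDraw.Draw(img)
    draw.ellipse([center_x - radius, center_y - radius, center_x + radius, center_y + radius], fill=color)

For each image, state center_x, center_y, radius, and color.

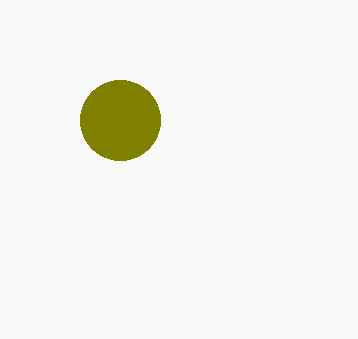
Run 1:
center_x = 120; center_y = 120; radius = 40; color = 'olive'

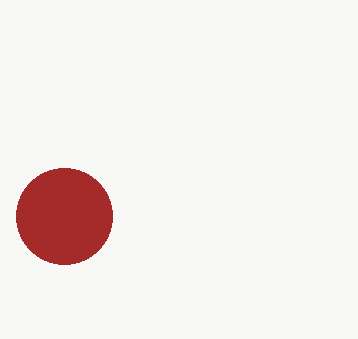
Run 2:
center_x = 64
center_y = 216
radius = 48
color = 'brown'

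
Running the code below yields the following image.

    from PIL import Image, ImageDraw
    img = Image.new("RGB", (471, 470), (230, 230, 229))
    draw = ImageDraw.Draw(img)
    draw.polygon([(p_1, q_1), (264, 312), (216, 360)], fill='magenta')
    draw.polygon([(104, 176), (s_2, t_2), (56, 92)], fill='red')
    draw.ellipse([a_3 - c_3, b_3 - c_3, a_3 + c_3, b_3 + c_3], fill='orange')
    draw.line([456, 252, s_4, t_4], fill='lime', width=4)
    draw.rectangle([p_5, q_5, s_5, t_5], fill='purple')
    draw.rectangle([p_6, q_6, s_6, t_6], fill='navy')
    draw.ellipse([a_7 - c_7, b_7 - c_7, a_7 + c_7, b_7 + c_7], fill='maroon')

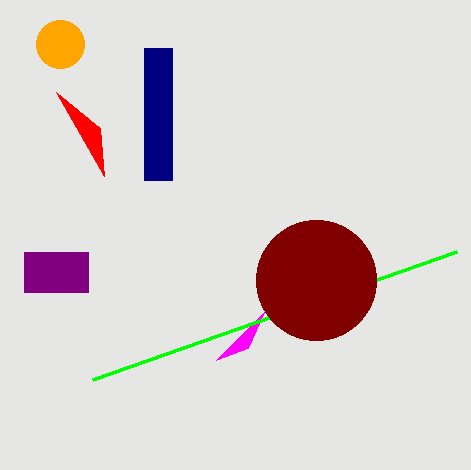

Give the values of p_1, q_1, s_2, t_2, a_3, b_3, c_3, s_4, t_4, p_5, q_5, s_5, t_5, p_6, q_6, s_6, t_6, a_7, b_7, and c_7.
p_1 = 248, q_1 = 348, s_2 = 100, t_2 = 128, a_3 = 60, b_3 = 44, c_3 = 24, s_4 = 92, t_4 = 380, p_5 = 24, q_5 = 252, s_5 = 88, t_5 = 292, p_6 = 144, q_6 = 48, s_6 = 172, t_6 = 180, a_7 = 316, b_7 = 280, c_7 = 60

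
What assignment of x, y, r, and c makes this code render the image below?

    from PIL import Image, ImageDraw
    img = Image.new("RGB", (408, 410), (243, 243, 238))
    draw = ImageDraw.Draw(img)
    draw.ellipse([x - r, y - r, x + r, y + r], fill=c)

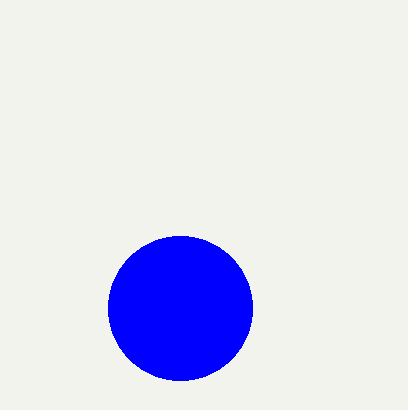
x = 180
y = 308
r = 72
c = 'blue'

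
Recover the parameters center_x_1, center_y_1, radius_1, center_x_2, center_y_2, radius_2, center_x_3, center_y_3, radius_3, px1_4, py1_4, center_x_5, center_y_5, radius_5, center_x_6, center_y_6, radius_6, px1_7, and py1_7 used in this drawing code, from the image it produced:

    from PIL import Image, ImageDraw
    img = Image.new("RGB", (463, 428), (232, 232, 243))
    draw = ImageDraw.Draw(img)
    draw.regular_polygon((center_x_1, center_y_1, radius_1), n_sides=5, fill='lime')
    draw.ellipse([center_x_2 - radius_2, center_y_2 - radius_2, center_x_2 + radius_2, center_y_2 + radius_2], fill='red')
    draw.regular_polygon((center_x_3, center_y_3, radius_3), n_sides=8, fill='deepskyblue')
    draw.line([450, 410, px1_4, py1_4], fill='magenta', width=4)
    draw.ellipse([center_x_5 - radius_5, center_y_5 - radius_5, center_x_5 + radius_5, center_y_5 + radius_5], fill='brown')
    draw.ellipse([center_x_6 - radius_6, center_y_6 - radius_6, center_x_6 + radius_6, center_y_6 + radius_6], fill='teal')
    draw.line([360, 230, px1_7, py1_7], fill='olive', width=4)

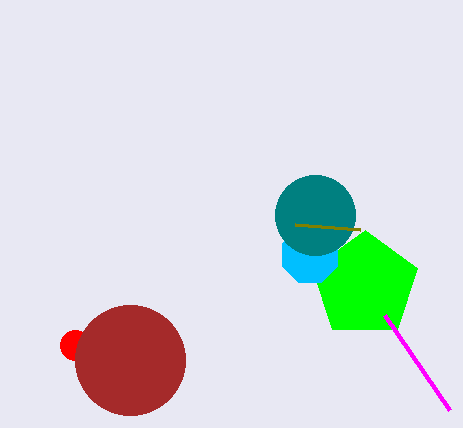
center_x_1 = 365, center_y_1 = 285, radius_1 = 55, center_x_2 = 75, center_y_2 = 345, radius_2 = 15, center_x_3 = 310, center_y_3 = 255, radius_3 = 30, px1_4 = 385, py1_4 = 315, center_x_5 = 130, center_y_5 = 360, radius_5 = 55, center_x_6 = 315, center_y_6 = 215, radius_6 = 40, px1_7 = 295, py1_7 = 225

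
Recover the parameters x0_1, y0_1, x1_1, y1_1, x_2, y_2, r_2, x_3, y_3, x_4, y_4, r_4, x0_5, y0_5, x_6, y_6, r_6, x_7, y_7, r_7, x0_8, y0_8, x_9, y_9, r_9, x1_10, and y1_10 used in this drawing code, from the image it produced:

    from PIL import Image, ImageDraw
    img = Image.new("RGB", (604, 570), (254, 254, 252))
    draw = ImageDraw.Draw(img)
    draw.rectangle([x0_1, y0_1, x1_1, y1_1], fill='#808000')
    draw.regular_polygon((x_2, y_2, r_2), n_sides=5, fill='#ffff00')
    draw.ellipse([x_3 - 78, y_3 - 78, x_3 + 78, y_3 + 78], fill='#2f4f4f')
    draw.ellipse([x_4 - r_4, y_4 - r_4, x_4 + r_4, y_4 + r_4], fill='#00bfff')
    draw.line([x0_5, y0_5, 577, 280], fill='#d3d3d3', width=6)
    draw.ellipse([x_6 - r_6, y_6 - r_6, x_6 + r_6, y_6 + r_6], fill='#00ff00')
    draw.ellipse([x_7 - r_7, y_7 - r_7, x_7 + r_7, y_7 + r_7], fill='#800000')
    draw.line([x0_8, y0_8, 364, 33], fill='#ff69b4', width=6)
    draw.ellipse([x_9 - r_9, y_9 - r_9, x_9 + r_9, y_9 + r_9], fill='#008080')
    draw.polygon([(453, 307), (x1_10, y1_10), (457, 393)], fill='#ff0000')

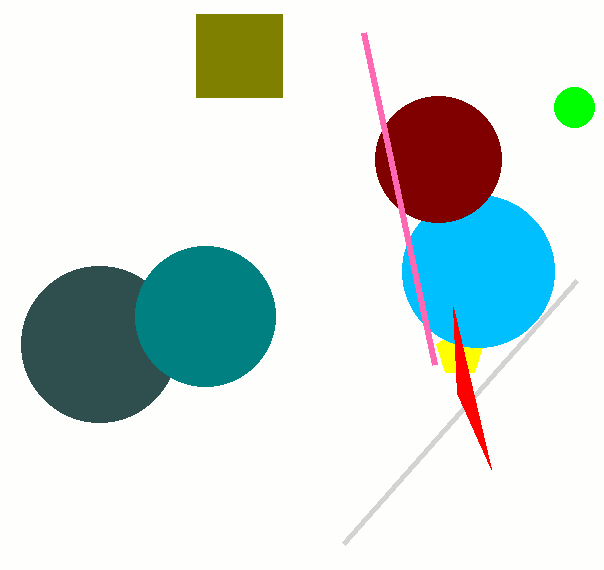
x0_1 = 196; y0_1 = 14; x1_1 = 282; y1_1 = 97; x_2 = 460; y_2 = 352; r_2 = 25; x_3 = 99; y_3 = 344; x_4 = 478; y_4 = 271; r_4 = 76; x0_5 = 344; y0_5 = 543; x_6 = 574; y_6 = 107; r_6 = 20; x_7 = 438; y_7 = 159; r_7 = 63; x0_8 = 435; y0_8 = 365; x_9 = 205; y_9 = 316; r_9 = 70; x1_10 = 491; y1_10 = 469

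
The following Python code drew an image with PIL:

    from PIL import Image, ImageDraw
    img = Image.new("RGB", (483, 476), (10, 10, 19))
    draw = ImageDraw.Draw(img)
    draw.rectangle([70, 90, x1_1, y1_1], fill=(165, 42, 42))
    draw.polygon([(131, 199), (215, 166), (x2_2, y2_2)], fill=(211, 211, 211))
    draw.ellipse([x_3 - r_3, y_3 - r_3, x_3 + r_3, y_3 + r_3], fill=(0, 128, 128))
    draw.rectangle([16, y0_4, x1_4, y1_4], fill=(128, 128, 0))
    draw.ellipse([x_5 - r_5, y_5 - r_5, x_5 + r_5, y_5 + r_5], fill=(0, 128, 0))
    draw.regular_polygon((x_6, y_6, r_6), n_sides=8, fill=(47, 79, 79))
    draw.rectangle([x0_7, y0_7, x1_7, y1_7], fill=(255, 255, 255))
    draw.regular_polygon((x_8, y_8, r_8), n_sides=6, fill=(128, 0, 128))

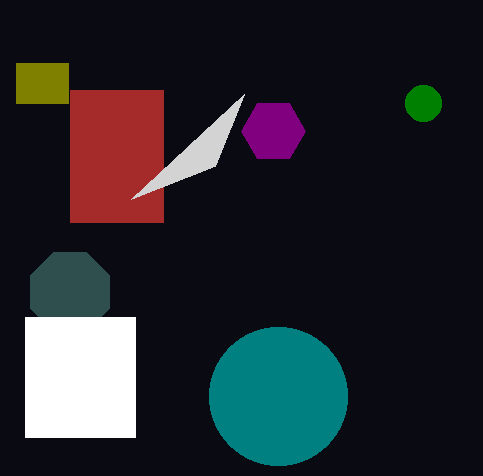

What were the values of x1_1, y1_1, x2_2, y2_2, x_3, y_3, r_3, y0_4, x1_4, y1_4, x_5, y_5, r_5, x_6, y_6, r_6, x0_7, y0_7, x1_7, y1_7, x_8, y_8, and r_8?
x1_1 = 163; y1_1 = 222; x2_2 = 244; y2_2 = 94; x_3 = 278; y_3 = 396; r_3 = 69; y0_4 = 63; x1_4 = 68; y1_4 = 103; x_5 = 423; y_5 = 103; r_5 = 18; x_6 = 70; y_6 = 292; r_6 = 43; x0_7 = 25; y0_7 = 317; x1_7 = 135; y1_7 = 437; x_8 = 273; y_8 = 131; r_8 = 32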